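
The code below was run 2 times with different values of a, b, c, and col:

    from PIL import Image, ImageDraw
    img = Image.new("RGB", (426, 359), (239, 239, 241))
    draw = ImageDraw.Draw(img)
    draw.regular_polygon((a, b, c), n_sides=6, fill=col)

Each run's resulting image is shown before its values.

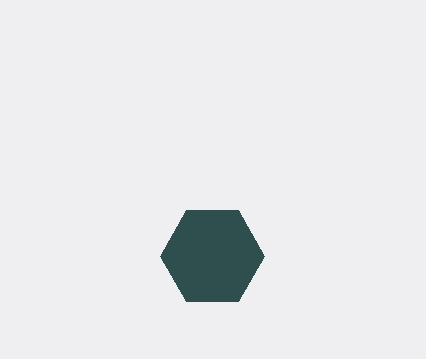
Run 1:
a = 212
b = 256
c = 52
col = 'darkslategray'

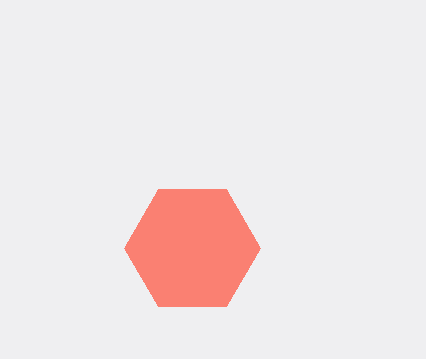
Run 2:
a = 192; b = 248; c = 68; col = 'salmon'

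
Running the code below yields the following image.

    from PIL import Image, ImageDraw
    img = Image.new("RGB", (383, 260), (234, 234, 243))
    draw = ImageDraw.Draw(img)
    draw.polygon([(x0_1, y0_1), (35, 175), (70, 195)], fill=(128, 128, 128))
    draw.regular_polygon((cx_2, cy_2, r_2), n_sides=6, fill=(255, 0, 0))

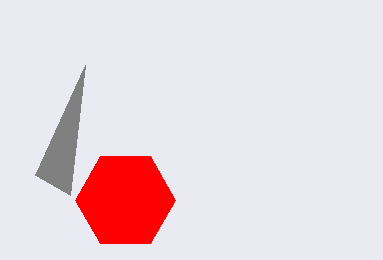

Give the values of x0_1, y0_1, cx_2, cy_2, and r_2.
x0_1 = 85; y0_1 = 65; cx_2 = 125; cy_2 = 200; r_2 = 50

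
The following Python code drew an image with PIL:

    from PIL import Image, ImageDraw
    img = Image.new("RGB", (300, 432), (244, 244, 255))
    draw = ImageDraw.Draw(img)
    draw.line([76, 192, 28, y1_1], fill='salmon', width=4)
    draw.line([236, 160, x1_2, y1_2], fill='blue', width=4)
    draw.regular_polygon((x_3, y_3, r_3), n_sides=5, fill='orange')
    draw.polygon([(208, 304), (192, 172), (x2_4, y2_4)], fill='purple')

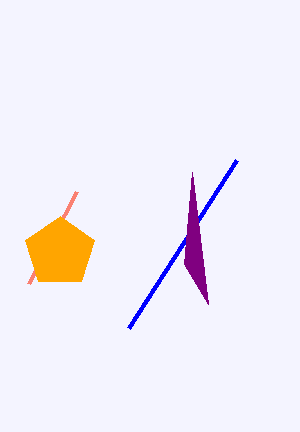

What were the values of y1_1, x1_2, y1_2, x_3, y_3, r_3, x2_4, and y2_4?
y1_1 = 284, x1_2 = 128, y1_2 = 328, x_3 = 60, y_3 = 252, r_3 = 36, x2_4 = 184, y2_4 = 264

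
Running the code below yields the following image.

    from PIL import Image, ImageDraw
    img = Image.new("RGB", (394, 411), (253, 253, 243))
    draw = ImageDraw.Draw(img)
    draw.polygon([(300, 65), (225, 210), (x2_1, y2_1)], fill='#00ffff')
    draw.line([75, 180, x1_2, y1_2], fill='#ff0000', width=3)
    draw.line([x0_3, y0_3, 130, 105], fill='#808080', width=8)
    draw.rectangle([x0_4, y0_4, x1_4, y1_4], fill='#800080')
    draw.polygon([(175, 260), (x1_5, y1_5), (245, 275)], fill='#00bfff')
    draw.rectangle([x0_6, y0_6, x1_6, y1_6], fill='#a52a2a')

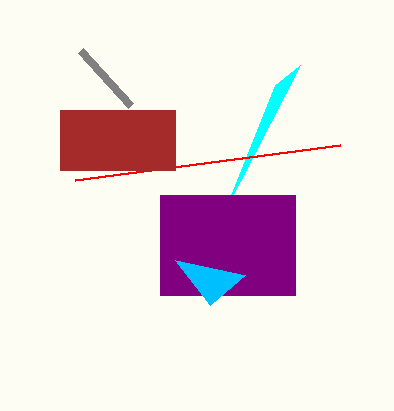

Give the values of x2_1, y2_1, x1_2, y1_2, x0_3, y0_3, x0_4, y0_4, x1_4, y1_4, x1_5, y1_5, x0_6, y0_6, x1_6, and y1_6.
x2_1 = 275; y2_1 = 85; x1_2 = 340; y1_2 = 145; x0_3 = 80; y0_3 = 50; x0_4 = 160; y0_4 = 195; x1_4 = 295; y1_4 = 295; x1_5 = 210; y1_5 = 305; x0_6 = 60; y0_6 = 110; x1_6 = 175; y1_6 = 170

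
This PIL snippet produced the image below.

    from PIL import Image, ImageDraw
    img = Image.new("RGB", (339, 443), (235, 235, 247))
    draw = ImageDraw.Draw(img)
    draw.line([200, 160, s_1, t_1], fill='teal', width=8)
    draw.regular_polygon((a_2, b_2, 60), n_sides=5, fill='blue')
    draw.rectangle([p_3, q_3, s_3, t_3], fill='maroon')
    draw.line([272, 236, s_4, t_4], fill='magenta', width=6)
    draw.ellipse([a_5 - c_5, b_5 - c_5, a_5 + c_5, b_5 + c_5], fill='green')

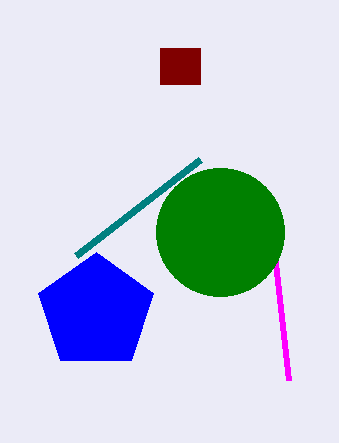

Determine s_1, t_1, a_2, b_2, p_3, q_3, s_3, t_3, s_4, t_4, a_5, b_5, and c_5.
s_1 = 76, t_1 = 256, a_2 = 96, b_2 = 312, p_3 = 160, q_3 = 48, s_3 = 200, t_3 = 84, s_4 = 288, t_4 = 380, a_5 = 220, b_5 = 232, c_5 = 64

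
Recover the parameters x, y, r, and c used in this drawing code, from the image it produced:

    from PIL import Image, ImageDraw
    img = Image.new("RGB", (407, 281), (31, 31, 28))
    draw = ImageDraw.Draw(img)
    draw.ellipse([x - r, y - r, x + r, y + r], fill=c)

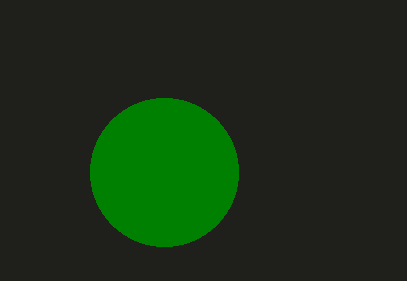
x = 164, y = 172, r = 74, c = 'green'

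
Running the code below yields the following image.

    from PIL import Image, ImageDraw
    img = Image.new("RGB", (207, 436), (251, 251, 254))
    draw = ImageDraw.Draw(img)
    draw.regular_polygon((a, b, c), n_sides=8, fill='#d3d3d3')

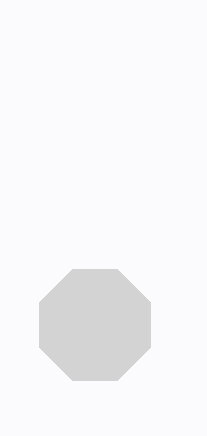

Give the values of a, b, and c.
a = 95, b = 325, c = 60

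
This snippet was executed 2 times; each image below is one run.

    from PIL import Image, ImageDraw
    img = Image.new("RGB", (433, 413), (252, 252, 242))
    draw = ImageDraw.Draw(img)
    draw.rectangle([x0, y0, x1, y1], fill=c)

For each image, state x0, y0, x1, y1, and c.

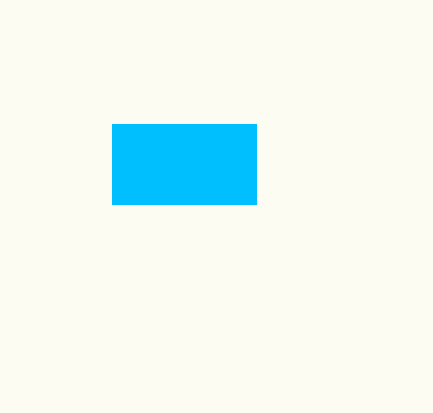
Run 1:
x0 = 112
y0 = 124
x1 = 256
y1 = 204
c = 'deepskyblue'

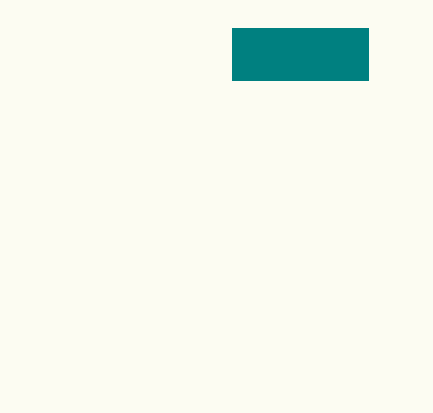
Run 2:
x0 = 232, y0 = 28, x1 = 368, y1 = 80, c = 'teal'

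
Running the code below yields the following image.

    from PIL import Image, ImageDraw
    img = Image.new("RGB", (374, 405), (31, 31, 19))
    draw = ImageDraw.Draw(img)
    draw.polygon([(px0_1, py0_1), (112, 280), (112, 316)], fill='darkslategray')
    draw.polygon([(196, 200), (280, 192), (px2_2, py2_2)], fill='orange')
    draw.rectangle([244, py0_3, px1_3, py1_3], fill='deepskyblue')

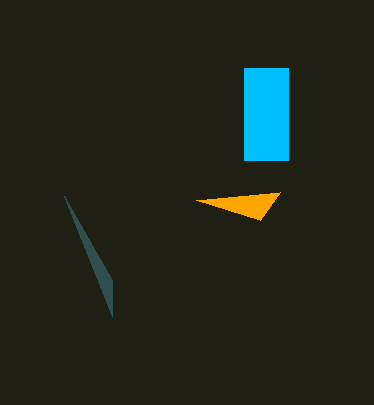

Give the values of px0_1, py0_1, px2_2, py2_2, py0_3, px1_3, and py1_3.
px0_1 = 64; py0_1 = 196; px2_2 = 260; py2_2 = 220; py0_3 = 68; px1_3 = 288; py1_3 = 160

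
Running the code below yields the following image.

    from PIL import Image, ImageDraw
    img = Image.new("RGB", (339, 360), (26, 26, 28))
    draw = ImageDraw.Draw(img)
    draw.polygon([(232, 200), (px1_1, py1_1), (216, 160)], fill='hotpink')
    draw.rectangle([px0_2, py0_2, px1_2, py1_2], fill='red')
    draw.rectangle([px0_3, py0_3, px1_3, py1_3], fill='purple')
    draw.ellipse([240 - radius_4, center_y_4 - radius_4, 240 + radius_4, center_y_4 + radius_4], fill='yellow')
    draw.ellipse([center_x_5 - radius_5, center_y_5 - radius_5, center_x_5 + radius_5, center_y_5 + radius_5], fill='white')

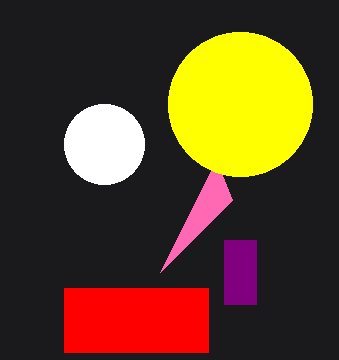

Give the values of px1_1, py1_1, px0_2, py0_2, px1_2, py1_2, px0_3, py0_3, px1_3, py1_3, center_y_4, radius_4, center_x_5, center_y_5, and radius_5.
px1_1 = 160
py1_1 = 272
px0_2 = 64
py0_2 = 288
px1_2 = 208
py1_2 = 352
px0_3 = 224
py0_3 = 240
px1_3 = 256
py1_3 = 304
center_y_4 = 104
radius_4 = 72
center_x_5 = 104
center_y_5 = 144
radius_5 = 40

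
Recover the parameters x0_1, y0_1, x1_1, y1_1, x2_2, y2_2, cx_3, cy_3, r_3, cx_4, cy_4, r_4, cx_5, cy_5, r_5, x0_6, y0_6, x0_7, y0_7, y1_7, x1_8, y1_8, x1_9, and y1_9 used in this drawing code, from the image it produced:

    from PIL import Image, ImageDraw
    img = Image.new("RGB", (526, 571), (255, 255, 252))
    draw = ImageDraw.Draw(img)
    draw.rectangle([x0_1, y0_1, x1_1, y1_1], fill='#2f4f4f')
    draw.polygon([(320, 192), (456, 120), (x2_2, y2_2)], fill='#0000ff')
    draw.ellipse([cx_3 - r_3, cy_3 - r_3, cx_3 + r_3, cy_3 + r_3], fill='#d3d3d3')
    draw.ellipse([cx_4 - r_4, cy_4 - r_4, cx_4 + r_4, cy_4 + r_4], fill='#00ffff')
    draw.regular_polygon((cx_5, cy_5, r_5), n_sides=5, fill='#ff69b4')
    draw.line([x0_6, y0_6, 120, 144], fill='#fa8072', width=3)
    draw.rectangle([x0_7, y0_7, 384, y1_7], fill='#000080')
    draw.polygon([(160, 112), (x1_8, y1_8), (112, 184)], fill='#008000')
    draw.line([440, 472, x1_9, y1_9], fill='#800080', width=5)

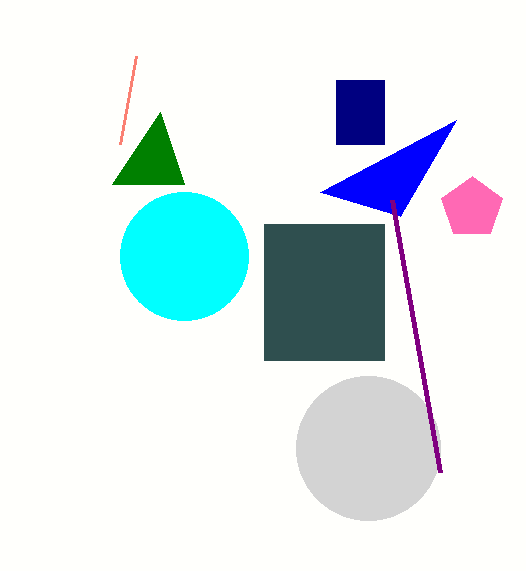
x0_1 = 264; y0_1 = 224; x1_1 = 384; y1_1 = 360; x2_2 = 400; y2_2 = 216; cx_3 = 368; cy_3 = 448; r_3 = 72; cx_4 = 184; cy_4 = 256; r_4 = 64; cx_5 = 472; cy_5 = 208; r_5 = 32; x0_6 = 136; y0_6 = 56; x0_7 = 336; y0_7 = 80; y1_7 = 144; x1_8 = 184; y1_8 = 184; x1_9 = 392; y1_9 = 200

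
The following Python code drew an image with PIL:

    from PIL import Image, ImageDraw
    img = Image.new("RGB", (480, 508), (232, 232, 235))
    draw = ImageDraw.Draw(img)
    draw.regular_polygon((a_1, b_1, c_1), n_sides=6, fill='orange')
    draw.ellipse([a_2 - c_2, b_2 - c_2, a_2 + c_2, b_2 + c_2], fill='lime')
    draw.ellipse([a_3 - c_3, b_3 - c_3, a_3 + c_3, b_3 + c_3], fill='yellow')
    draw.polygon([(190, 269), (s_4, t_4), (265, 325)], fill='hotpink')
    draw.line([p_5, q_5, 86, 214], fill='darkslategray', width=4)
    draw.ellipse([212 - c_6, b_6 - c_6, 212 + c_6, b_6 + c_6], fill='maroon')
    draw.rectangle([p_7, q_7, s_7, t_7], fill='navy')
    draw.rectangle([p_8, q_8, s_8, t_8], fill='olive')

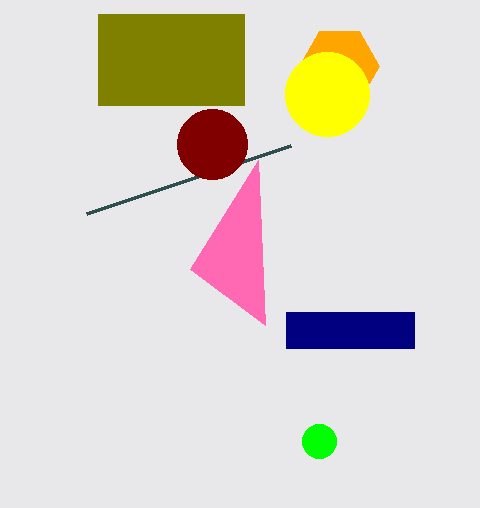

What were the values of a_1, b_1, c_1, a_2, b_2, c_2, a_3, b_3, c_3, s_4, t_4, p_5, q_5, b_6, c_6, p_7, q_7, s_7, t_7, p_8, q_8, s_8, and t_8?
a_1 = 339; b_1 = 66; c_1 = 40; a_2 = 319; b_2 = 441; c_2 = 17; a_3 = 327; b_3 = 94; c_3 = 42; s_4 = 258; t_4 = 160; p_5 = 290; q_5 = 146; b_6 = 144; c_6 = 35; p_7 = 286; q_7 = 312; s_7 = 414; t_7 = 348; p_8 = 98; q_8 = 14; s_8 = 244; t_8 = 105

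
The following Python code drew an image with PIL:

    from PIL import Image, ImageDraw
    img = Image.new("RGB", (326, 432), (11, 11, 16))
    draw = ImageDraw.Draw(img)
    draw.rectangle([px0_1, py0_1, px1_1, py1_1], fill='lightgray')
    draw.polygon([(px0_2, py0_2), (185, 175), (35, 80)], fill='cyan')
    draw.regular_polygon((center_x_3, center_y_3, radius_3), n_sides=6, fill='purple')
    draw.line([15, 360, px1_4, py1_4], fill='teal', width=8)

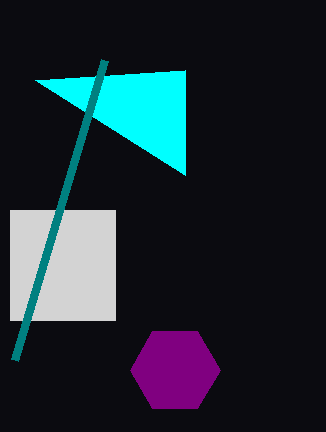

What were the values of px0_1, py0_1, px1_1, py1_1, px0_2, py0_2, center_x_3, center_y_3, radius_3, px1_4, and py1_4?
px0_1 = 10
py0_1 = 210
px1_1 = 115
py1_1 = 320
px0_2 = 185
py0_2 = 70
center_x_3 = 175
center_y_3 = 370
radius_3 = 45
px1_4 = 105
py1_4 = 60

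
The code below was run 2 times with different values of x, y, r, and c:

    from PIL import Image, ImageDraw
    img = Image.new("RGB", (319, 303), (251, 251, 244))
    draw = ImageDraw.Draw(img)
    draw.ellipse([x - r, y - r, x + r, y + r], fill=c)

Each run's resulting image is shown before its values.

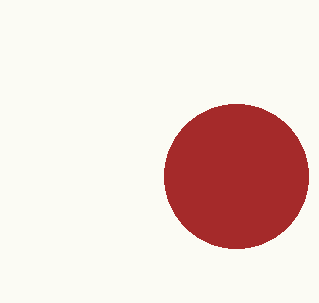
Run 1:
x = 236, y = 176, r = 72, c = 'brown'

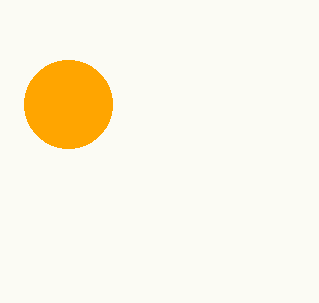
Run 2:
x = 68
y = 104
r = 44
c = 'orange'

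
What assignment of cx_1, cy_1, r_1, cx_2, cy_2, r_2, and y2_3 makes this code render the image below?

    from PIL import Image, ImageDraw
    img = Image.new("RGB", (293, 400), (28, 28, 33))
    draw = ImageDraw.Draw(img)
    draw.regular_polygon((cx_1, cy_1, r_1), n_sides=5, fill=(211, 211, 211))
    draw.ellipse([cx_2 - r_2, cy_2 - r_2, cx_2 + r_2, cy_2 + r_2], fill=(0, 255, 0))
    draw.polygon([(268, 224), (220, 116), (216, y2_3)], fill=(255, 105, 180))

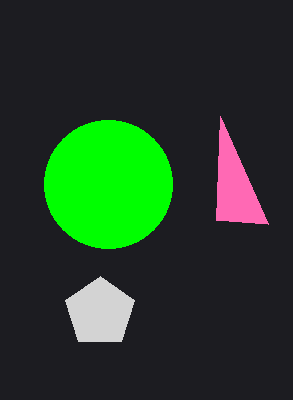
cx_1 = 100
cy_1 = 312
r_1 = 36
cx_2 = 108
cy_2 = 184
r_2 = 64
y2_3 = 220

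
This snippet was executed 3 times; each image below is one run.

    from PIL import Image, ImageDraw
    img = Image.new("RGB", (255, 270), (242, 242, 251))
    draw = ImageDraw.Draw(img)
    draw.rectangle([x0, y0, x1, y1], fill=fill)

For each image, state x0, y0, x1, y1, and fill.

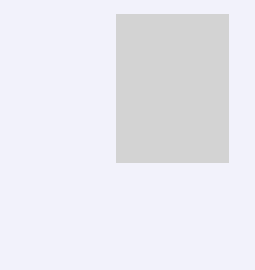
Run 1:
x0 = 116; y0 = 14; x1 = 228; y1 = 162; fill = 'lightgray'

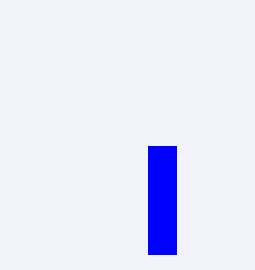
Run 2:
x0 = 148; y0 = 146; x1 = 176; y1 = 254; fill = 'blue'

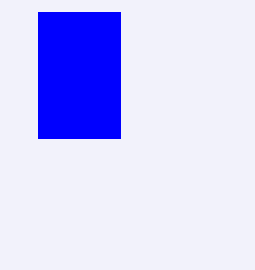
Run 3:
x0 = 38, y0 = 12, x1 = 120, y1 = 138, fill = 'blue'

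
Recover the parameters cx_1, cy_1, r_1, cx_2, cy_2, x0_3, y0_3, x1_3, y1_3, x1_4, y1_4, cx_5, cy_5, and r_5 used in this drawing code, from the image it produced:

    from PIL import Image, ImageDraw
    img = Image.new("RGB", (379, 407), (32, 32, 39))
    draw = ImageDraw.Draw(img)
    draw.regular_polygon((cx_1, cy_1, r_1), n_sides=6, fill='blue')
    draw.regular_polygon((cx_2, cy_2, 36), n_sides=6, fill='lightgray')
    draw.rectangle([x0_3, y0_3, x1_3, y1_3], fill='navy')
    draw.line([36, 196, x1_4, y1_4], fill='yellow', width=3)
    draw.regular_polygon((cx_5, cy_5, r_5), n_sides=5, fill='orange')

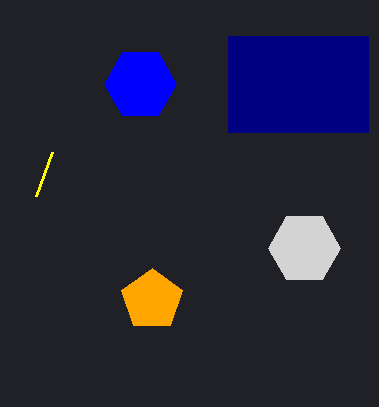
cx_1 = 140
cy_1 = 84
r_1 = 36
cx_2 = 304
cy_2 = 248
x0_3 = 228
y0_3 = 36
x1_3 = 368
y1_3 = 132
x1_4 = 52
y1_4 = 152
cx_5 = 152
cy_5 = 300
r_5 = 32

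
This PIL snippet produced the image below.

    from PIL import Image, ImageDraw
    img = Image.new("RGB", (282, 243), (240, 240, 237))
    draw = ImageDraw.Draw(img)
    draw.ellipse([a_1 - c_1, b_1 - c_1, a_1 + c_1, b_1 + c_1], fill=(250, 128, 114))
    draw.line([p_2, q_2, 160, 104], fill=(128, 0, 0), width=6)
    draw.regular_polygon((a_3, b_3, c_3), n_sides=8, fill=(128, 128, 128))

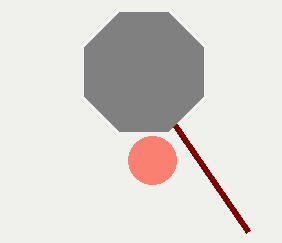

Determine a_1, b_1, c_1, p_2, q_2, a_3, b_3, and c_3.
a_1 = 152, b_1 = 160, c_1 = 24, p_2 = 248, q_2 = 232, a_3 = 144, b_3 = 72, c_3 = 64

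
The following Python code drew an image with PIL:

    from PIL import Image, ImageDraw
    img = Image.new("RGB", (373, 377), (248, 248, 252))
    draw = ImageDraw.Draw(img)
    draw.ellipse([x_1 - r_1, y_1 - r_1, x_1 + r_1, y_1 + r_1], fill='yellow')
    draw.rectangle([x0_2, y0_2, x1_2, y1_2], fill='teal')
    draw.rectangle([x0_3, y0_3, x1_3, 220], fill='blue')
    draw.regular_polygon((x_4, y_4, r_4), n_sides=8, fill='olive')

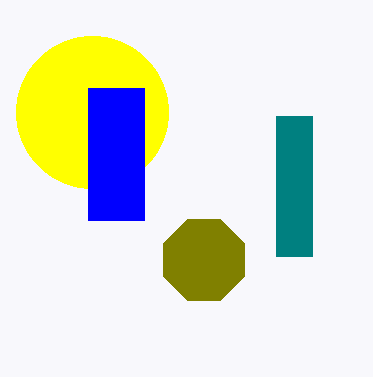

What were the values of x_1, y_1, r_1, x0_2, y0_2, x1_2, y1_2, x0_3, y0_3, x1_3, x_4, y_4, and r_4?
x_1 = 92
y_1 = 112
r_1 = 76
x0_2 = 276
y0_2 = 116
x1_2 = 312
y1_2 = 256
x0_3 = 88
y0_3 = 88
x1_3 = 144
x_4 = 204
y_4 = 260
r_4 = 44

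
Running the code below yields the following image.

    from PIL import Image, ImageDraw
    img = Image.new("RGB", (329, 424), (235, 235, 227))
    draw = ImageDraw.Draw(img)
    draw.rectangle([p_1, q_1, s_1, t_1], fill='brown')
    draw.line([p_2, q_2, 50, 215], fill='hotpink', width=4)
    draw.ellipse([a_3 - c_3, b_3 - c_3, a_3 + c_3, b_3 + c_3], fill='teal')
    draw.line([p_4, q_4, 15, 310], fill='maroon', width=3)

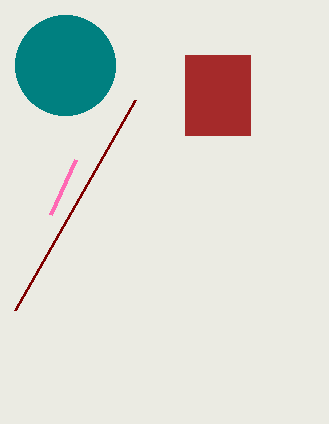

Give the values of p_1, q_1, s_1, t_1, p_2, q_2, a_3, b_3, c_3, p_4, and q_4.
p_1 = 185
q_1 = 55
s_1 = 250
t_1 = 135
p_2 = 75
q_2 = 160
a_3 = 65
b_3 = 65
c_3 = 50
p_4 = 135
q_4 = 100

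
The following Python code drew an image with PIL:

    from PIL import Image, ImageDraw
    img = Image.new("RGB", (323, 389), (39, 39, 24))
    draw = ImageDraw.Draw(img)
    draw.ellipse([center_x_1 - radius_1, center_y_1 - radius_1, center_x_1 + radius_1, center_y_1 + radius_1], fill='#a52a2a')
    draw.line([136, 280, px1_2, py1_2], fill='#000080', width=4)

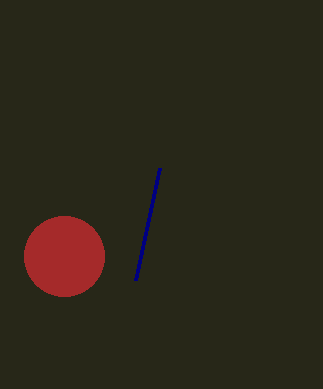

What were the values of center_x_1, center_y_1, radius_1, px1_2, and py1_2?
center_x_1 = 64
center_y_1 = 256
radius_1 = 40
px1_2 = 160
py1_2 = 168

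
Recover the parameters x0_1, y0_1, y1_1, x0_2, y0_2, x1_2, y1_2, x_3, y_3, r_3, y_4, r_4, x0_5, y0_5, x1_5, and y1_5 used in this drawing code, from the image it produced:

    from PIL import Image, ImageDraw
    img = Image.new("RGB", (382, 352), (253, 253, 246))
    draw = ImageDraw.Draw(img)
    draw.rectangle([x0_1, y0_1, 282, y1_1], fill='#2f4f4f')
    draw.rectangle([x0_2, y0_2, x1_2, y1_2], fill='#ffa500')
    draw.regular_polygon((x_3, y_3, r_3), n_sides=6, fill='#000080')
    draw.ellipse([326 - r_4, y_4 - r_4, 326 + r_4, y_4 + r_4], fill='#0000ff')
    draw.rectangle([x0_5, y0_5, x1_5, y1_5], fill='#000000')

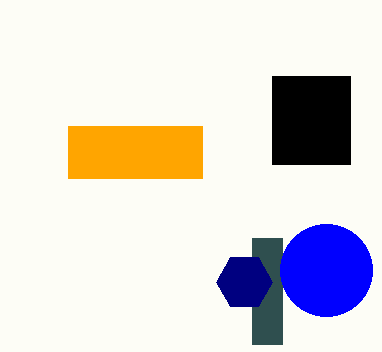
x0_1 = 252; y0_1 = 238; y1_1 = 344; x0_2 = 68; y0_2 = 126; x1_2 = 202; y1_2 = 178; x_3 = 244; y_3 = 282; r_3 = 28; y_4 = 270; r_4 = 46; x0_5 = 272; y0_5 = 76; x1_5 = 350; y1_5 = 164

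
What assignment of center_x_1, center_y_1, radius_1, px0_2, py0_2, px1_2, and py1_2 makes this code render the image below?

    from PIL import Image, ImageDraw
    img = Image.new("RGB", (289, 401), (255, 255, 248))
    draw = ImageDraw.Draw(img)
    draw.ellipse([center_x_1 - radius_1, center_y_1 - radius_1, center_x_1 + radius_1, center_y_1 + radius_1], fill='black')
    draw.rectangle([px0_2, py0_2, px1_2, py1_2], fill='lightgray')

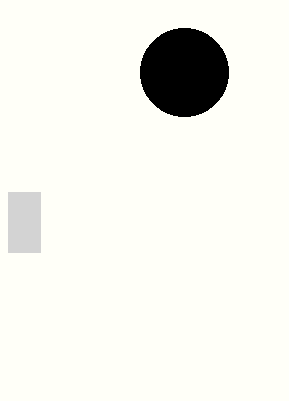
center_x_1 = 184; center_y_1 = 72; radius_1 = 44; px0_2 = 8; py0_2 = 192; px1_2 = 40; py1_2 = 252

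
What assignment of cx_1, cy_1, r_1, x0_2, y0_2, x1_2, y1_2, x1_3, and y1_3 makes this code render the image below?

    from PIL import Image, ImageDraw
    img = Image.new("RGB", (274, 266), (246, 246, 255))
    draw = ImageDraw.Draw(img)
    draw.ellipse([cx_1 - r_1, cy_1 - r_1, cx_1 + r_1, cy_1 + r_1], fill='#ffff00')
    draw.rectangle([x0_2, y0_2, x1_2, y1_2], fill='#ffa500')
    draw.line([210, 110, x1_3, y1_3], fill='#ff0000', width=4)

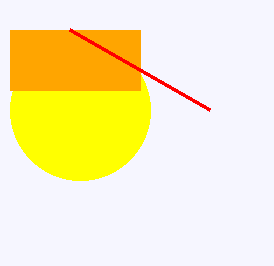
cx_1 = 80; cy_1 = 110; r_1 = 70; x0_2 = 10; y0_2 = 30; x1_2 = 140; y1_2 = 90; x1_3 = 70; y1_3 = 30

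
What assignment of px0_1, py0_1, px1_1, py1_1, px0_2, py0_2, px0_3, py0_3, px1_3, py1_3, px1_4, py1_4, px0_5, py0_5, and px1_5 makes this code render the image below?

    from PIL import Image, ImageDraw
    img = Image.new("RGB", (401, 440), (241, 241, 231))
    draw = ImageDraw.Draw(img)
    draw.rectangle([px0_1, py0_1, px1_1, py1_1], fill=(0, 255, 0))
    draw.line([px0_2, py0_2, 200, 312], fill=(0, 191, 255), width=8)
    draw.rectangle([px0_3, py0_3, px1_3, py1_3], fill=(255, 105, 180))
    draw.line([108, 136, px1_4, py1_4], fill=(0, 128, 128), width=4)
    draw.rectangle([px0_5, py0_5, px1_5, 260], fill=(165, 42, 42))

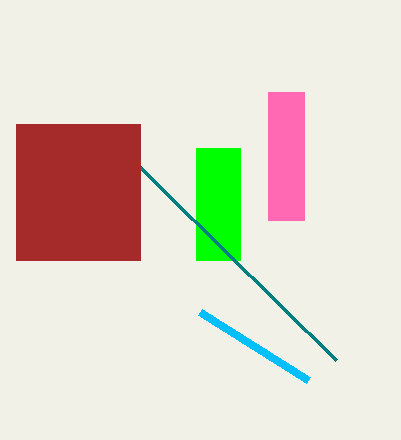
px0_1 = 196
py0_1 = 148
px1_1 = 240
py1_1 = 260
px0_2 = 308
py0_2 = 380
px0_3 = 268
py0_3 = 92
px1_3 = 304
py1_3 = 220
px1_4 = 336
py1_4 = 360
px0_5 = 16
py0_5 = 124
px1_5 = 140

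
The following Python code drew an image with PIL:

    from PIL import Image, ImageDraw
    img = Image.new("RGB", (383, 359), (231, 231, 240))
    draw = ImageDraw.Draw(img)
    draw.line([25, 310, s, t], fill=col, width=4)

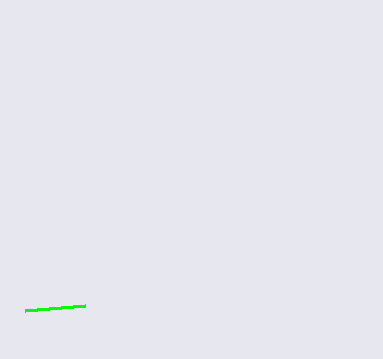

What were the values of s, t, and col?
s = 85; t = 305; col = 'lime'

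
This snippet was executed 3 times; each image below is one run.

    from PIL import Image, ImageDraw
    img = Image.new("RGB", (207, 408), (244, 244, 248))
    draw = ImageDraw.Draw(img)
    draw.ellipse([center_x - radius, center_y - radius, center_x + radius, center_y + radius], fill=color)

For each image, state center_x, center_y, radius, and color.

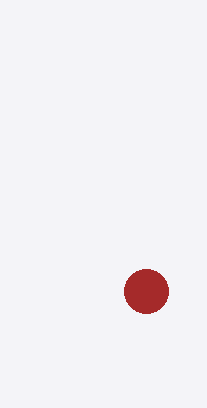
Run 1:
center_x = 146, center_y = 291, radius = 22, color = 'brown'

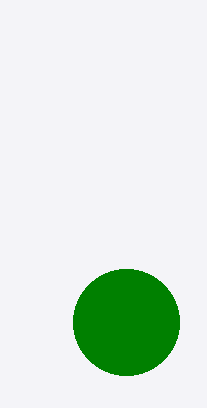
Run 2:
center_x = 126; center_y = 322; radius = 53; color = 'green'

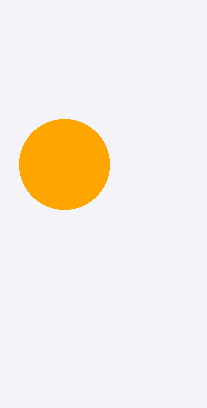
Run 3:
center_x = 64
center_y = 164
radius = 45
color = 'orange'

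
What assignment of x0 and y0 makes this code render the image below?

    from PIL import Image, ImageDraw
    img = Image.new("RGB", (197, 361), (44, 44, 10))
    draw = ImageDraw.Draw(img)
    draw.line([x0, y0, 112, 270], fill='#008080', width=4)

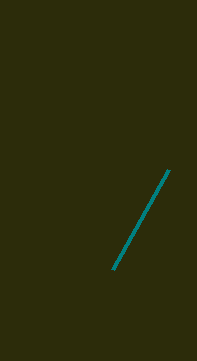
x0 = 168; y0 = 170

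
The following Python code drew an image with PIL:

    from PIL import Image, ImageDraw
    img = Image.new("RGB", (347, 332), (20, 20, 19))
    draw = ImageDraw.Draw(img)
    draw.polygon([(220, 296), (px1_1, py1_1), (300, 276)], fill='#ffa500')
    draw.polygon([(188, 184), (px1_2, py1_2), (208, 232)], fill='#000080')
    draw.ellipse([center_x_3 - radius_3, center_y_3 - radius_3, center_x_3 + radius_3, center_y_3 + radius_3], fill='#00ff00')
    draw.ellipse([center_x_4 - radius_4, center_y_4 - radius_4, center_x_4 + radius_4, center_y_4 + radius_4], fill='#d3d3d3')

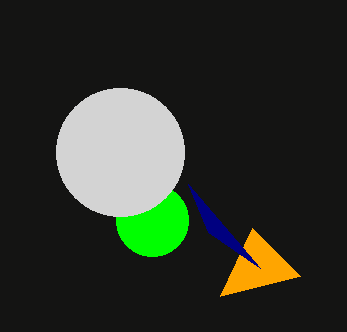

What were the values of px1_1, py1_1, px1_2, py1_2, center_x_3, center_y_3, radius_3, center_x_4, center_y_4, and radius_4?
px1_1 = 252; py1_1 = 228; px1_2 = 260; py1_2 = 268; center_x_3 = 152; center_y_3 = 220; radius_3 = 36; center_x_4 = 120; center_y_4 = 152; radius_4 = 64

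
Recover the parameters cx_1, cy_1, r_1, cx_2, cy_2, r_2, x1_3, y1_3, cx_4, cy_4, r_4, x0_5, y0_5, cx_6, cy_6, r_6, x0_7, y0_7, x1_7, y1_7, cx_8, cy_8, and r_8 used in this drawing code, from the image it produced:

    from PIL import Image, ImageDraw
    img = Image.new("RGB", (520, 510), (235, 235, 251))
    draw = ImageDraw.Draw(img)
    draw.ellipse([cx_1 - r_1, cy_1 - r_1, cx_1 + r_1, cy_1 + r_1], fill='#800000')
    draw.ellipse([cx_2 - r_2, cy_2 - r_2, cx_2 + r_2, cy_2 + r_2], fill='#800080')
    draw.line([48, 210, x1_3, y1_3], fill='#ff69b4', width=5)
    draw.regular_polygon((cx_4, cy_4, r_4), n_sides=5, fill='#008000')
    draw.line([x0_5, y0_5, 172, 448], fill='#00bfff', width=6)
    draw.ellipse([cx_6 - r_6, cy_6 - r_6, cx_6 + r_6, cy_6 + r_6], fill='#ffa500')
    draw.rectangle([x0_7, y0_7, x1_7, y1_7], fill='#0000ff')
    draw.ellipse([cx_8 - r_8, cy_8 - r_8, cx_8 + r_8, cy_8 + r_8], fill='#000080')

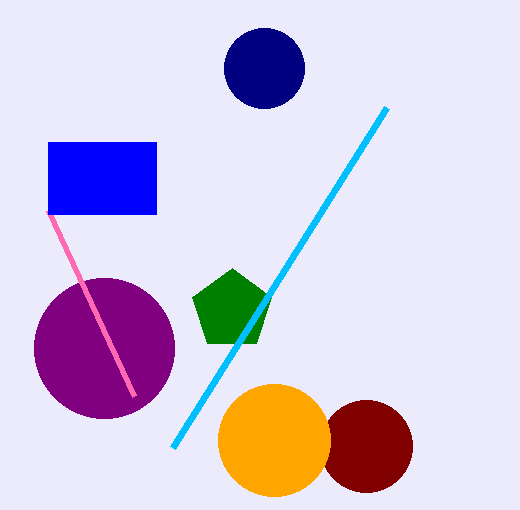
cx_1 = 366, cy_1 = 446, r_1 = 46, cx_2 = 104, cy_2 = 348, r_2 = 70, x1_3 = 134, y1_3 = 396, cx_4 = 232, cy_4 = 310, r_4 = 42, x0_5 = 386, y0_5 = 108, cx_6 = 274, cy_6 = 440, r_6 = 56, x0_7 = 48, y0_7 = 142, x1_7 = 156, y1_7 = 214, cx_8 = 264, cy_8 = 68, r_8 = 40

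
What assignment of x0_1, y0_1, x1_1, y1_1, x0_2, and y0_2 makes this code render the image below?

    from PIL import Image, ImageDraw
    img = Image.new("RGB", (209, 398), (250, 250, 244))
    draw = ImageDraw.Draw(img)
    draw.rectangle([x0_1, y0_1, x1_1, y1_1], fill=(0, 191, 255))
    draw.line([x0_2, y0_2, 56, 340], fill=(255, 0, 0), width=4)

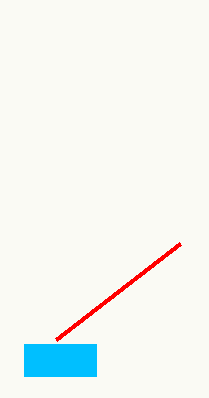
x0_1 = 24, y0_1 = 344, x1_1 = 96, y1_1 = 376, x0_2 = 180, y0_2 = 244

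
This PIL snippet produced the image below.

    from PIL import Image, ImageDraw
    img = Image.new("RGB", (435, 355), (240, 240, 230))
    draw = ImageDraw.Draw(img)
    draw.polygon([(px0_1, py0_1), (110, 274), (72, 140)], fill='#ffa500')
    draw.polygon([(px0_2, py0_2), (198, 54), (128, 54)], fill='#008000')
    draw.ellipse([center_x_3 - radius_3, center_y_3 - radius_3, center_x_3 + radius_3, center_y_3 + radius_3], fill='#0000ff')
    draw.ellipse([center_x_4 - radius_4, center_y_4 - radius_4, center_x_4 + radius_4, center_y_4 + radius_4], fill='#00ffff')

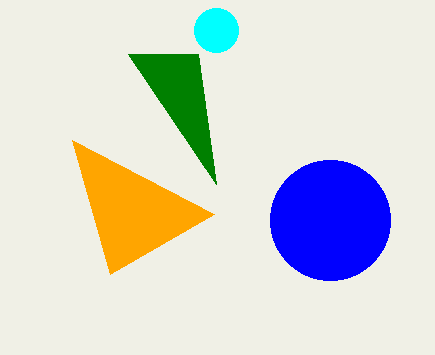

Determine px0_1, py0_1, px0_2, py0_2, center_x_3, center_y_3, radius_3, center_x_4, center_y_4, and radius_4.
px0_1 = 214; py0_1 = 214; px0_2 = 216; py0_2 = 184; center_x_3 = 330; center_y_3 = 220; radius_3 = 60; center_x_4 = 216; center_y_4 = 30; radius_4 = 22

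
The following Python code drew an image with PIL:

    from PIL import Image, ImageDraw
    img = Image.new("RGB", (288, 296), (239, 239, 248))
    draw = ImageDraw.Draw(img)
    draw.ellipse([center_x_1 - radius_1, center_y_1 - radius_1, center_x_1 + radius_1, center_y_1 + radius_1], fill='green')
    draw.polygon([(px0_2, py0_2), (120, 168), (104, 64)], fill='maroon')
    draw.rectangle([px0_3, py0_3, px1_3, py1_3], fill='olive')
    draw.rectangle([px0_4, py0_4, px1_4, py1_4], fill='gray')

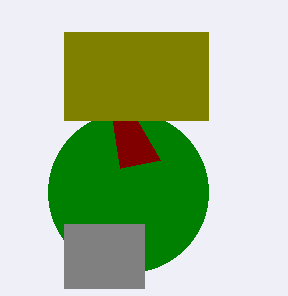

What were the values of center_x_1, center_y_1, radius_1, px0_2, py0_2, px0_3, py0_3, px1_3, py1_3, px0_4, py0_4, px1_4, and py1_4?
center_x_1 = 128; center_y_1 = 192; radius_1 = 80; px0_2 = 160; py0_2 = 160; px0_3 = 64; py0_3 = 32; px1_3 = 208; py1_3 = 120; px0_4 = 64; py0_4 = 224; px1_4 = 144; py1_4 = 288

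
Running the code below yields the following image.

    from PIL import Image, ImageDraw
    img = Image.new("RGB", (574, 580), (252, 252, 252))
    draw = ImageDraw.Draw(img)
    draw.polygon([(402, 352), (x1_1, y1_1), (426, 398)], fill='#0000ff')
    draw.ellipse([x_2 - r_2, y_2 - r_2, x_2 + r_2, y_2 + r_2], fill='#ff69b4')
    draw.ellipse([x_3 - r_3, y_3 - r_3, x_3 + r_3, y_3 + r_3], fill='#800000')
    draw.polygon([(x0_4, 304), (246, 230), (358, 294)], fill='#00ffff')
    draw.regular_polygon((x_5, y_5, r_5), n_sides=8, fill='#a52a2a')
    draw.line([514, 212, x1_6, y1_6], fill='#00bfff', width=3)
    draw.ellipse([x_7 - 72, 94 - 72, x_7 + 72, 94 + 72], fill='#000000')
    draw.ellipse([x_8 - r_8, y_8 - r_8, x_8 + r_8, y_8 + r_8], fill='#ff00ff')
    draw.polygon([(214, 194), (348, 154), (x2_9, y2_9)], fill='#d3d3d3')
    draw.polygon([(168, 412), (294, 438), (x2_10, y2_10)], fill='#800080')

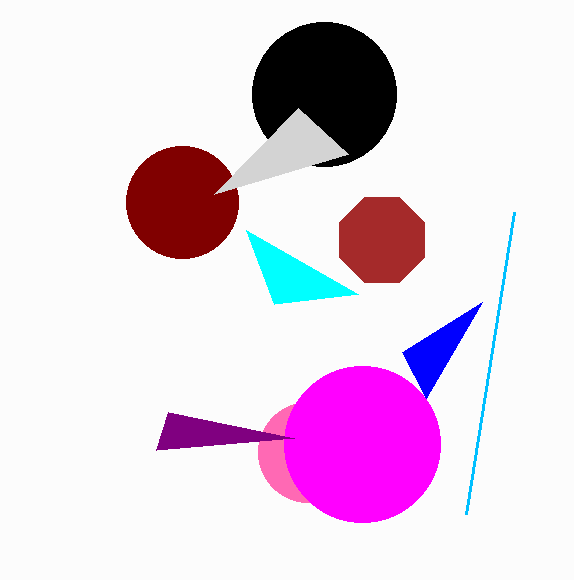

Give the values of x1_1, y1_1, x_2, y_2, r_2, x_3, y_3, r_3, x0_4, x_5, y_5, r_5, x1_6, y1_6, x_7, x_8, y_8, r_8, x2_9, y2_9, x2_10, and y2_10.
x1_1 = 482
y1_1 = 302
x_2 = 308
y_2 = 452
r_2 = 50
x_3 = 182
y_3 = 202
r_3 = 56
x0_4 = 274
x_5 = 382
y_5 = 240
r_5 = 46
x1_6 = 466
y1_6 = 514
x_7 = 324
x_8 = 362
y_8 = 444
r_8 = 78
x2_9 = 298
y2_9 = 108
x2_10 = 156
y2_10 = 450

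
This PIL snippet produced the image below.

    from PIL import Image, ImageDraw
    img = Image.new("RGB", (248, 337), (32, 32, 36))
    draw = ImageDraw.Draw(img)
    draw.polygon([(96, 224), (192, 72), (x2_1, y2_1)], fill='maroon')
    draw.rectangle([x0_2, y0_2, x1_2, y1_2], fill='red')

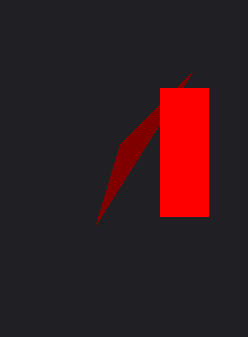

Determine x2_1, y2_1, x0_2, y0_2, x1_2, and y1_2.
x2_1 = 120, y2_1 = 144, x0_2 = 160, y0_2 = 88, x1_2 = 208, y1_2 = 216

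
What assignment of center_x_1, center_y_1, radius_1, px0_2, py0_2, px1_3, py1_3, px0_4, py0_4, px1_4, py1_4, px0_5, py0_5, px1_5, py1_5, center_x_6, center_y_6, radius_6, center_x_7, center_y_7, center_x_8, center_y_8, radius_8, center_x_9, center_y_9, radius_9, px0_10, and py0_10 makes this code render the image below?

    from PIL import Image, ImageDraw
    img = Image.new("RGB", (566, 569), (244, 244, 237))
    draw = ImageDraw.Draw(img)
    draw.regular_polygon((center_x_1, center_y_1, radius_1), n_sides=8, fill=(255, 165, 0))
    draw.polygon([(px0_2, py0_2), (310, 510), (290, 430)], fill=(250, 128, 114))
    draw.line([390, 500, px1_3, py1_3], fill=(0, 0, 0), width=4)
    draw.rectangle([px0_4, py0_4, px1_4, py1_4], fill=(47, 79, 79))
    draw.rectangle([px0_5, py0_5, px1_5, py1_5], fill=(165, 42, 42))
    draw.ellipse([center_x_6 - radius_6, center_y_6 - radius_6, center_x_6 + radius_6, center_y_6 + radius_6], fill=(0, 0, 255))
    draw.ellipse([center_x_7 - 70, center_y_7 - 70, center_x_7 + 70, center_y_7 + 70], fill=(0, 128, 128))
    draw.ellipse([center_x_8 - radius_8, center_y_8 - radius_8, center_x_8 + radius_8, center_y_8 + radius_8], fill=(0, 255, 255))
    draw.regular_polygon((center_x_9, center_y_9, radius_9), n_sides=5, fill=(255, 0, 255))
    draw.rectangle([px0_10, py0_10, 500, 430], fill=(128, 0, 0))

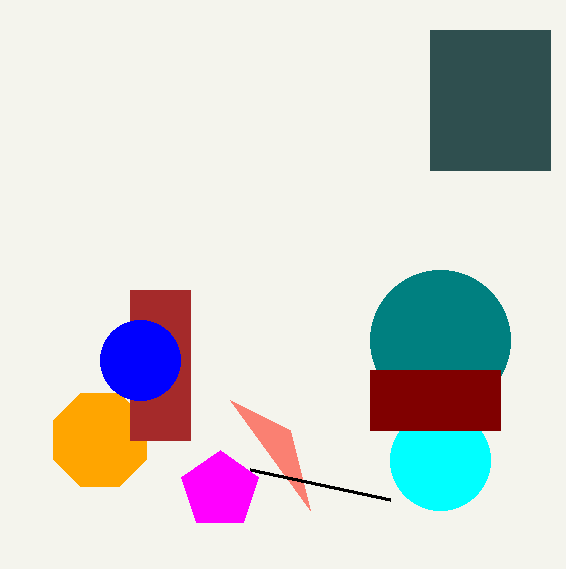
center_x_1 = 100, center_y_1 = 440, radius_1 = 50, px0_2 = 230, py0_2 = 400, px1_3 = 250, py1_3 = 470, px0_4 = 430, py0_4 = 30, px1_4 = 550, py1_4 = 170, px0_5 = 130, py0_5 = 290, px1_5 = 190, py1_5 = 440, center_x_6 = 140, center_y_6 = 360, radius_6 = 40, center_x_7 = 440, center_y_7 = 340, center_x_8 = 440, center_y_8 = 460, radius_8 = 50, center_x_9 = 220, center_y_9 = 490, radius_9 = 40, px0_10 = 370, py0_10 = 370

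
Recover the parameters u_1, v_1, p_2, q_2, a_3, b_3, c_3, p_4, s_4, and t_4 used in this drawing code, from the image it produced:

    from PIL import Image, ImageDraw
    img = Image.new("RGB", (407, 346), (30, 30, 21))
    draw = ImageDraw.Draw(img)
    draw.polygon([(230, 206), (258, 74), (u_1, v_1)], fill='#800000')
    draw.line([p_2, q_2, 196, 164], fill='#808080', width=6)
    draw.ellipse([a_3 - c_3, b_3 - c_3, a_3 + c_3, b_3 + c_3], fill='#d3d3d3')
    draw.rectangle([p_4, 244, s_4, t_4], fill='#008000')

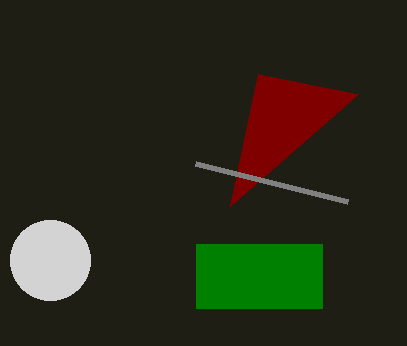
u_1 = 358, v_1 = 94, p_2 = 348, q_2 = 202, a_3 = 50, b_3 = 260, c_3 = 40, p_4 = 196, s_4 = 322, t_4 = 308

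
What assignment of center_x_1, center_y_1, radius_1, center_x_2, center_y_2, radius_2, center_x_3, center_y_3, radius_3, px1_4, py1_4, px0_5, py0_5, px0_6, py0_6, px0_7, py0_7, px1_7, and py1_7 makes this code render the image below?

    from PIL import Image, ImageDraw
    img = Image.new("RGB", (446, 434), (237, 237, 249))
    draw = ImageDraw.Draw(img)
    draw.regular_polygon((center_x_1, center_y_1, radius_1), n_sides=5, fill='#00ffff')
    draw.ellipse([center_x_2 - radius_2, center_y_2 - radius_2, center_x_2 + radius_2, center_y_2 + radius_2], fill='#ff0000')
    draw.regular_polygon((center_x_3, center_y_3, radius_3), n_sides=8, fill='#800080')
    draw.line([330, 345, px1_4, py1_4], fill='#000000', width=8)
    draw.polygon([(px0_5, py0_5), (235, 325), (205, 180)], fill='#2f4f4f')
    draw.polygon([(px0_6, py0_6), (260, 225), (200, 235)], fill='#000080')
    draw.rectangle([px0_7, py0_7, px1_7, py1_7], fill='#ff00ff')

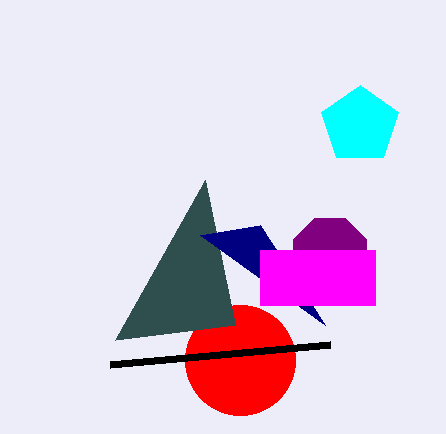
center_x_1 = 360, center_y_1 = 125, radius_1 = 40, center_x_2 = 240, center_y_2 = 360, radius_2 = 55, center_x_3 = 330, center_y_3 = 255, radius_3 = 40, px1_4 = 110, py1_4 = 365, px0_5 = 115, py0_5 = 340, px0_6 = 325, py0_6 = 325, px0_7 = 260, py0_7 = 250, px1_7 = 375, py1_7 = 305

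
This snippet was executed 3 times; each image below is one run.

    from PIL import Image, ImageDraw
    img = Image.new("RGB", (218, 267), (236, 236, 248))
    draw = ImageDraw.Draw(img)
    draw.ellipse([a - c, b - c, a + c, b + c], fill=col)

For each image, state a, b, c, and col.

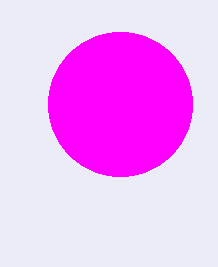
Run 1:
a = 120
b = 104
c = 72
col = 'magenta'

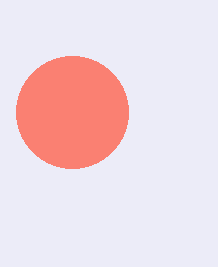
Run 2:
a = 72, b = 112, c = 56, col = 'salmon'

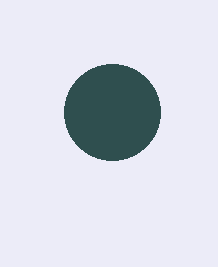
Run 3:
a = 112; b = 112; c = 48; col = 'darkslategray'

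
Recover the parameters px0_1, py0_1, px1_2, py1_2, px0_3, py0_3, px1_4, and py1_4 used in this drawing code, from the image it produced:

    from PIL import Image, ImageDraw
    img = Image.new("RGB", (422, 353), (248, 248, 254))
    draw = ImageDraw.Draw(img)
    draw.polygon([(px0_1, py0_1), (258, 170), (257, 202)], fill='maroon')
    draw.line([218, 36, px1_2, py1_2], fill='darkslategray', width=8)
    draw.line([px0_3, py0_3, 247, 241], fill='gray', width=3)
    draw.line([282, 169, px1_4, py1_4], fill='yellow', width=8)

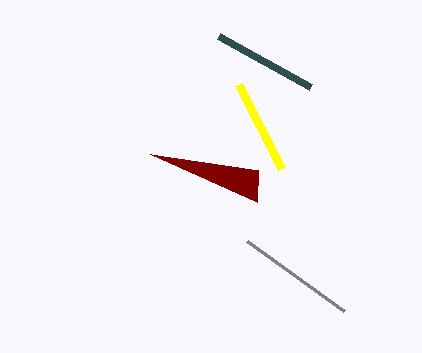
px0_1 = 150
py0_1 = 154
px1_2 = 310
py1_2 = 87
px0_3 = 344
py0_3 = 311
px1_4 = 239
py1_4 = 85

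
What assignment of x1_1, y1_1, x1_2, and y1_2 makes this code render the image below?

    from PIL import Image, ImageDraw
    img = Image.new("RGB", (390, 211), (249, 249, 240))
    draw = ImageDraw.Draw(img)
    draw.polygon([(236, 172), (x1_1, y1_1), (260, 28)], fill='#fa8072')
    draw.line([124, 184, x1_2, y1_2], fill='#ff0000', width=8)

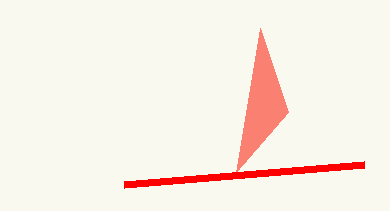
x1_1 = 288, y1_1 = 112, x1_2 = 364, y1_2 = 164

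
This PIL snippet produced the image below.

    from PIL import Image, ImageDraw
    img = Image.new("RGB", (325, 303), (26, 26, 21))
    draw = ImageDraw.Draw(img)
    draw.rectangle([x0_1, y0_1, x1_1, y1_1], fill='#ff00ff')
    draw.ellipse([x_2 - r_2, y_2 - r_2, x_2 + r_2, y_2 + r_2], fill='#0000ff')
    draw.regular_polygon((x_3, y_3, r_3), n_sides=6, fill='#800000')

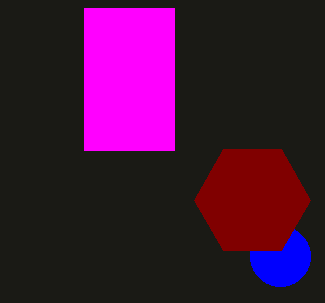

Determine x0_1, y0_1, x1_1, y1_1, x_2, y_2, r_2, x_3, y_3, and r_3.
x0_1 = 84, y0_1 = 8, x1_1 = 174, y1_1 = 150, x_2 = 280, y_2 = 256, r_2 = 30, x_3 = 252, y_3 = 200, r_3 = 58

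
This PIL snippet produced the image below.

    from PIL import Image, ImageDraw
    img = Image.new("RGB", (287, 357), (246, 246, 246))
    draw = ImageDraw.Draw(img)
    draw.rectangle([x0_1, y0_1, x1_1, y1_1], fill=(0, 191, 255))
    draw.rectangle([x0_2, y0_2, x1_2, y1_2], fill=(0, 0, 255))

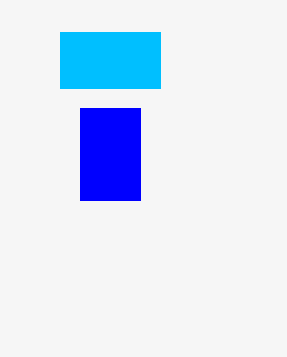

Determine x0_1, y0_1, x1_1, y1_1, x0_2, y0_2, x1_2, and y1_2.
x0_1 = 60; y0_1 = 32; x1_1 = 160; y1_1 = 88; x0_2 = 80; y0_2 = 108; x1_2 = 140; y1_2 = 200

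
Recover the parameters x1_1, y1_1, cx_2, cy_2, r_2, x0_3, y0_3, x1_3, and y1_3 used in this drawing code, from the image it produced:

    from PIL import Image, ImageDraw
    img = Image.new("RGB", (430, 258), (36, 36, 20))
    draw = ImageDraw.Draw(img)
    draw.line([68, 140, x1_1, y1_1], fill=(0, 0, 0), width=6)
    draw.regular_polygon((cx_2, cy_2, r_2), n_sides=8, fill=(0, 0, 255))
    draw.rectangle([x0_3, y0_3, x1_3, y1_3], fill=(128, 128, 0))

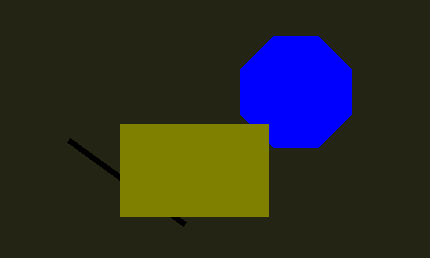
x1_1 = 184, y1_1 = 224, cx_2 = 296, cy_2 = 92, r_2 = 60, x0_3 = 120, y0_3 = 124, x1_3 = 268, y1_3 = 216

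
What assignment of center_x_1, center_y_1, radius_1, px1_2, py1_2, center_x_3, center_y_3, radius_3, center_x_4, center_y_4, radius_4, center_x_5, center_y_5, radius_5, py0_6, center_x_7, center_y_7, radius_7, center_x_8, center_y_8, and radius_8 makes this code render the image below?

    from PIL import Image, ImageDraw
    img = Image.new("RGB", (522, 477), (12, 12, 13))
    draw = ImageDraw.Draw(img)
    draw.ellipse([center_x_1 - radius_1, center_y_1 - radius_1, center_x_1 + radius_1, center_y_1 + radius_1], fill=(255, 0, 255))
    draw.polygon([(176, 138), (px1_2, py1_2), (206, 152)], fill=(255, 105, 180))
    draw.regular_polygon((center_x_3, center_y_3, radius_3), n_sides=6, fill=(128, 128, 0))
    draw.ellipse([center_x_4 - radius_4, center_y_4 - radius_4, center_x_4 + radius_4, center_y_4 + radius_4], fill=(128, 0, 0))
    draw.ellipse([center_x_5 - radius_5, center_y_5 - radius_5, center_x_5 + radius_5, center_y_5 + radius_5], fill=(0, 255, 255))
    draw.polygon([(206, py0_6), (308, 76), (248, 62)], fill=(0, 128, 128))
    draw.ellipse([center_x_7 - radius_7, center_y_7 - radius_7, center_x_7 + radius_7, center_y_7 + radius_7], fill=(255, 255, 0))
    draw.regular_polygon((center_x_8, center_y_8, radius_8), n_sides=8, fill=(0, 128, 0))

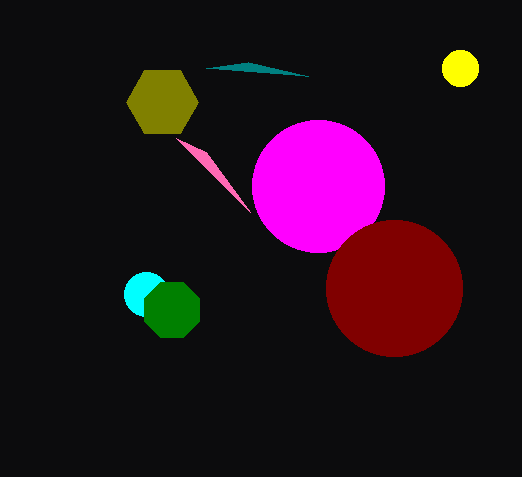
center_x_1 = 318, center_y_1 = 186, radius_1 = 66, px1_2 = 250, py1_2 = 212, center_x_3 = 162, center_y_3 = 102, radius_3 = 36, center_x_4 = 394, center_y_4 = 288, radius_4 = 68, center_x_5 = 146, center_y_5 = 294, radius_5 = 22, py0_6 = 68, center_x_7 = 460, center_y_7 = 68, radius_7 = 18, center_x_8 = 172, center_y_8 = 310, radius_8 = 30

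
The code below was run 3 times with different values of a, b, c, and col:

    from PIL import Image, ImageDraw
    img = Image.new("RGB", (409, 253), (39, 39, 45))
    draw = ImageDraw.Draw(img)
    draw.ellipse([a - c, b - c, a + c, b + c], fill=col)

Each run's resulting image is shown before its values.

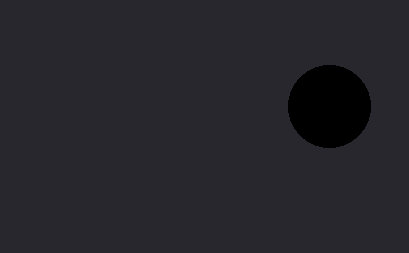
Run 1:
a = 329; b = 106; c = 41; col = 'black'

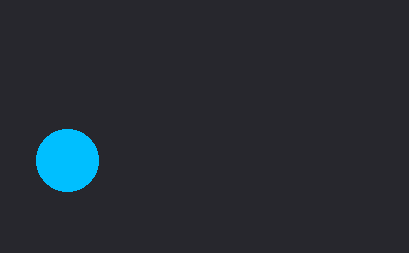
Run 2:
a = 67; b = 160; c = 31; col = 'deepskyblue'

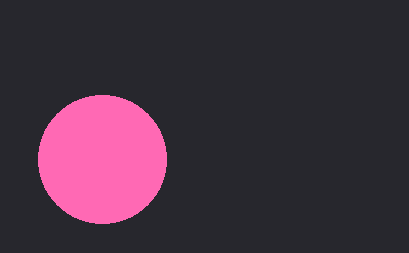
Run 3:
a = 102; b = 159; c = 64; col = 'hotpink'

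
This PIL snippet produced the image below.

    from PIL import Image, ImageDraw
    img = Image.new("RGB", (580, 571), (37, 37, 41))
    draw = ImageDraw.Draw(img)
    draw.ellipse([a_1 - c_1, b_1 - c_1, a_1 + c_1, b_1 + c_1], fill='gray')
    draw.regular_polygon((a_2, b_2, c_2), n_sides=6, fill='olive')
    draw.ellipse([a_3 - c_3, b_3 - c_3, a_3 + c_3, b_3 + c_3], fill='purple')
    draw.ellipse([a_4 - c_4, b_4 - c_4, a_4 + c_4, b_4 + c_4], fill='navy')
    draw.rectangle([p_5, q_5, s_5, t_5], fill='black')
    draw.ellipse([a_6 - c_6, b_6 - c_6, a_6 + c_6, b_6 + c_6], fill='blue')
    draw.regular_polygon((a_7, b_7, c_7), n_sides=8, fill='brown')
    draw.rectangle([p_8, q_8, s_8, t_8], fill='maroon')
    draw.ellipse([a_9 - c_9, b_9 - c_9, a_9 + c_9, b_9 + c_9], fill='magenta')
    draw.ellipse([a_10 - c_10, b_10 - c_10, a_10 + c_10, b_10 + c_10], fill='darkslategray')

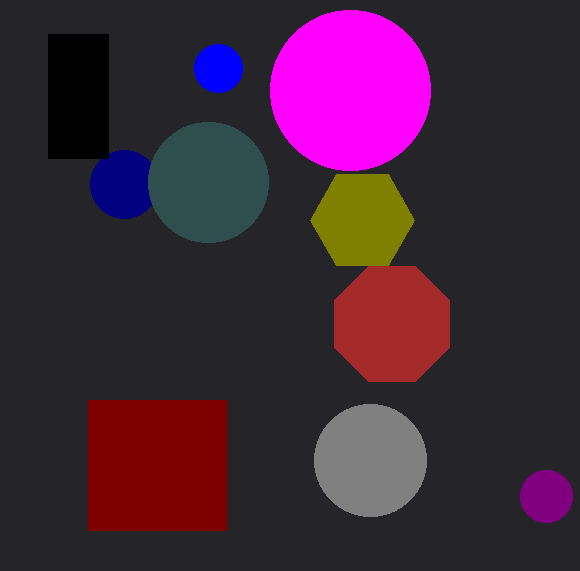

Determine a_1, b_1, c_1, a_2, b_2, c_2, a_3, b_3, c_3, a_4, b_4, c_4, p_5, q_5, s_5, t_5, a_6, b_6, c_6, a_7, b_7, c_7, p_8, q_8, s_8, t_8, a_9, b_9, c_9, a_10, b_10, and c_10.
a_1 = 370
b_1 = 460
c_1 = 56
a_2 = 362
b_2 = 220
c_2 = 52
a_3 = 546
b_3 = 496
c_3 = 26
a_4 = 124
b_4 = 184
c_4 = 34
p_5 = 48
q_5 = 34
s_5 = 108
t_5 = 158
a_6 = 218
b_6 = 68
c_6 = 24
a_7 = 392
b_7 = 324
c_7 = 62
p_8 = 88
q_8 = 400
s_8 = 226
t_8 = 530
a_9 = 350
b_9 = 90
c_9 = 80
a_10 = 208
b_10 = 182
c_10 = 60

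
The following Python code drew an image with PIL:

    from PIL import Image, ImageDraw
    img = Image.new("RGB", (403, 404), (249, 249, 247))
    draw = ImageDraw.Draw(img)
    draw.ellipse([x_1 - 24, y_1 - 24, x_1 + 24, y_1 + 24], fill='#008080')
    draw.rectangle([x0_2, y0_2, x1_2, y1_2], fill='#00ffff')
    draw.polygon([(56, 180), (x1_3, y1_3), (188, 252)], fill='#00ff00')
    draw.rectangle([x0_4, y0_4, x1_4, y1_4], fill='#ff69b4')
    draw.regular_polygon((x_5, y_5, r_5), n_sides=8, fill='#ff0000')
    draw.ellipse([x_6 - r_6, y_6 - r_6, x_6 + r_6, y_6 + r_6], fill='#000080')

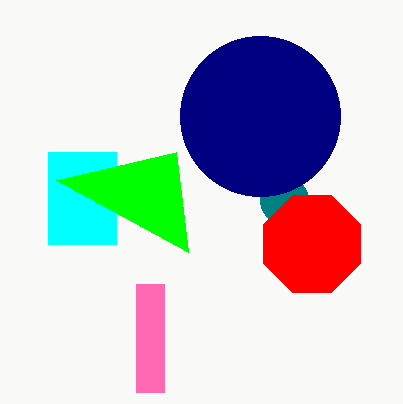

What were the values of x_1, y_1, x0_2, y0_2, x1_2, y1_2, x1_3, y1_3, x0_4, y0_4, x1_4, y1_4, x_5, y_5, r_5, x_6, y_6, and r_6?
x_1 = 284; y_1 = 200; x0_2 = 48; y0_2 = 152; x1_2 = 116; y1_2 = 244; x1_3 = 176; y1_3 = 152; x0_4 = 136; y0_4 = 284; x1_4 = 164; y1_4 = 392; x_5 = 312; y_5 = 244; r_5 = 52; x_6 = 260; y_6 = 116; r_6 = 80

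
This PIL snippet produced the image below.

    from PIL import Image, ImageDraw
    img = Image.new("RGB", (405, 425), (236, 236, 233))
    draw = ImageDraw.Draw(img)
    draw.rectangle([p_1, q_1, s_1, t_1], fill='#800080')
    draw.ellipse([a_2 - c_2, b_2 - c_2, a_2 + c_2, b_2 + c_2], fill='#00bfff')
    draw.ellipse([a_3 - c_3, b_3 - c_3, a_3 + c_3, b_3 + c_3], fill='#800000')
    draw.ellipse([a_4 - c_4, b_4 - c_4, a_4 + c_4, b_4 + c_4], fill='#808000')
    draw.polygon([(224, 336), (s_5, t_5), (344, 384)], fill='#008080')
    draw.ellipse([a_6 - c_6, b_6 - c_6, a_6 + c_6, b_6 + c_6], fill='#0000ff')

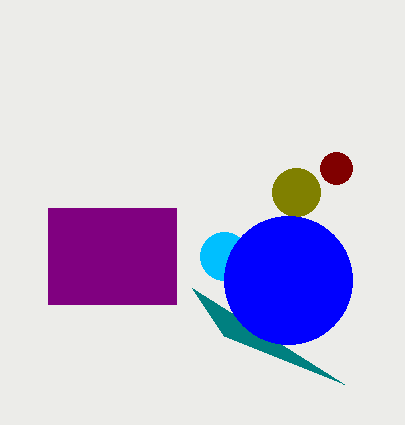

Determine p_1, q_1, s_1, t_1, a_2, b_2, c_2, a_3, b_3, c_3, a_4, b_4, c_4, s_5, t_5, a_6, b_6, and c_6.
p_1 = 48; q_1 = 208; s_1 = 176; t_1 = 304; a_2 = 224; b_2 = 256; c_2 = 24; a_3 = 336; b_3 = 168; c_3 = 16; a_4 = 296; b_4 = 192; c_4 = 24; s_5 = 192; t_5 = 288; a_6 = 288; b_6 = 280; c_6 = 64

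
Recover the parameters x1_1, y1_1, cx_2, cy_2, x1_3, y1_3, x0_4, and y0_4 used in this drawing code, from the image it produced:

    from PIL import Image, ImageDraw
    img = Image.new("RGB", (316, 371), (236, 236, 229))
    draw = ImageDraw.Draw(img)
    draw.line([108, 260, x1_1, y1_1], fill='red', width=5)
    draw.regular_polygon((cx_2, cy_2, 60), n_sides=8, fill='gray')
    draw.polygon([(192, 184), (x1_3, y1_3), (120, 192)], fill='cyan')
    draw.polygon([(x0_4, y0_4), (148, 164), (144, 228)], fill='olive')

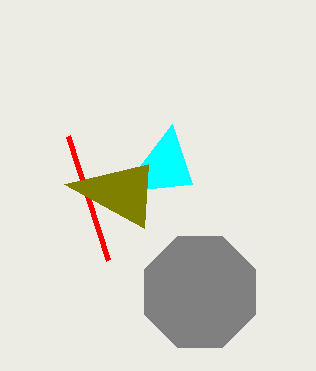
x1_1 = 68, y1_1 = 136, cx_2 = 200, cy_2 = 292, x1_3 = 172, y1_3 = 124, x0_4 = 64, y0_4 = 184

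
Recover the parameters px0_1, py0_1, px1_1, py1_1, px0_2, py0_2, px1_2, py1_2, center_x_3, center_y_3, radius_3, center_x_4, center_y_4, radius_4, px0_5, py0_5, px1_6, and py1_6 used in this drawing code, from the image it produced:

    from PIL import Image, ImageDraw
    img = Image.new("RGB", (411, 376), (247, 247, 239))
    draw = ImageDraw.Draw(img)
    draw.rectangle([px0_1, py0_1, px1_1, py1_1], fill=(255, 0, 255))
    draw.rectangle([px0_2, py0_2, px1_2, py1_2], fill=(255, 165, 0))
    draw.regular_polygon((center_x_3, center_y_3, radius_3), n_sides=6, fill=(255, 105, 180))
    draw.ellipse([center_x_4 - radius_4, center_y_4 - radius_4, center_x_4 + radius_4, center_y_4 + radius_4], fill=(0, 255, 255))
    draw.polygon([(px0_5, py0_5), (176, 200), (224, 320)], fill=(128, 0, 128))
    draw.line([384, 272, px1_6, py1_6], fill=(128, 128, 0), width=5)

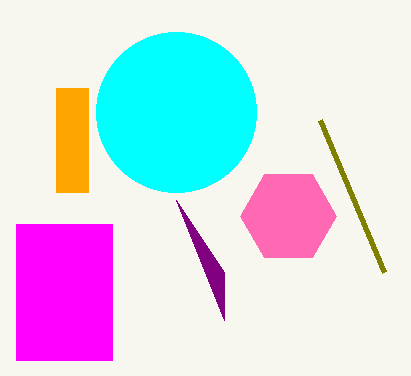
px0_1 = 16
py0_1 = 224
px1_1 = 112
py1_1 = 360
px0_2 = 56
py0_2 = 88
px1_2 = 88
py1_2 = 192
center_x_3 = 288
center_y_3 = 216
radius_3 = 48
center_x_4 = 176
center_y_4 = 112
radius_4 = 80
px0_5 = 224
py0_5 = 272
px1_6 = 320
py1_6 = 120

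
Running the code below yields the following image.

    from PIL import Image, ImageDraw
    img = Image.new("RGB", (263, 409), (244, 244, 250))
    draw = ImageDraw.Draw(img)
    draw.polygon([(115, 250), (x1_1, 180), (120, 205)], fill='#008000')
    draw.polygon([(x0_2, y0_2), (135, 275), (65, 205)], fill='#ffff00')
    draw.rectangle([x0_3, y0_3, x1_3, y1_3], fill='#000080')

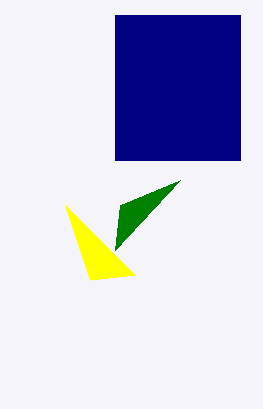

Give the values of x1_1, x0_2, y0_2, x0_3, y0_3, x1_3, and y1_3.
x1_1 = 180
x0_2 = 90
y0_2 = 280
x0_3 = 115
y0_3 = 15
x1_3 = 240
y1_3 = 160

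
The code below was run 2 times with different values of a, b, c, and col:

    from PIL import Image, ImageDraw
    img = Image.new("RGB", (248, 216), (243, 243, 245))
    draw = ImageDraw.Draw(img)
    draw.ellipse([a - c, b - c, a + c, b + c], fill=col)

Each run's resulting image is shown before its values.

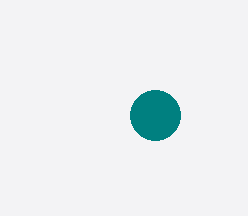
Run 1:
a = 155
b = 115
c = 25
col = 'teal'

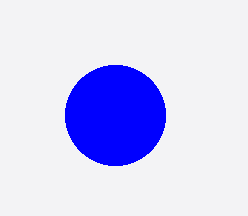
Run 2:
a = 115; b = 115; c = 50; col = 'blue'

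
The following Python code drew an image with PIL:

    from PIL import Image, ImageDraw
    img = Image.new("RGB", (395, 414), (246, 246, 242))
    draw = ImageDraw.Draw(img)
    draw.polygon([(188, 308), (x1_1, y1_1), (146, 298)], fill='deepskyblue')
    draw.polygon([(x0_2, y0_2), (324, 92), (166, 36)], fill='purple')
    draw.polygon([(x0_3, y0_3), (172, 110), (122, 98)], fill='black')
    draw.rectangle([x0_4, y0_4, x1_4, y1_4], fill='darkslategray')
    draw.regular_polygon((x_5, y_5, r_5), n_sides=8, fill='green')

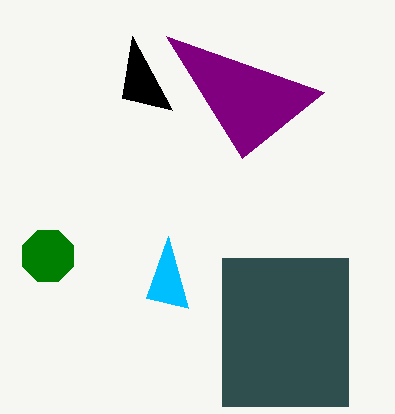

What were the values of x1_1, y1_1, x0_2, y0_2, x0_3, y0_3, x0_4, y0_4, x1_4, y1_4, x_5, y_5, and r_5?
x1_1 = 168
y1_1 = 236
x0_2 = 242
y0_2 = 158
x0_3 = 132
y0_3 = 36
x0_4 = 222
y0_4 = 258
x1_4 = 348
y1_4 = 406
x_5 = 48
y_5 = 256
r_5 = 28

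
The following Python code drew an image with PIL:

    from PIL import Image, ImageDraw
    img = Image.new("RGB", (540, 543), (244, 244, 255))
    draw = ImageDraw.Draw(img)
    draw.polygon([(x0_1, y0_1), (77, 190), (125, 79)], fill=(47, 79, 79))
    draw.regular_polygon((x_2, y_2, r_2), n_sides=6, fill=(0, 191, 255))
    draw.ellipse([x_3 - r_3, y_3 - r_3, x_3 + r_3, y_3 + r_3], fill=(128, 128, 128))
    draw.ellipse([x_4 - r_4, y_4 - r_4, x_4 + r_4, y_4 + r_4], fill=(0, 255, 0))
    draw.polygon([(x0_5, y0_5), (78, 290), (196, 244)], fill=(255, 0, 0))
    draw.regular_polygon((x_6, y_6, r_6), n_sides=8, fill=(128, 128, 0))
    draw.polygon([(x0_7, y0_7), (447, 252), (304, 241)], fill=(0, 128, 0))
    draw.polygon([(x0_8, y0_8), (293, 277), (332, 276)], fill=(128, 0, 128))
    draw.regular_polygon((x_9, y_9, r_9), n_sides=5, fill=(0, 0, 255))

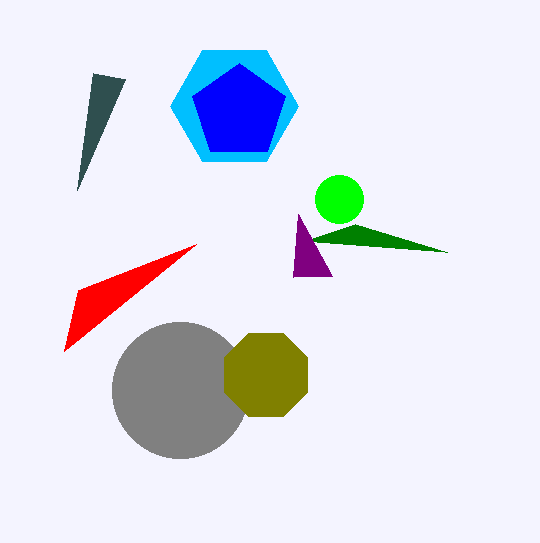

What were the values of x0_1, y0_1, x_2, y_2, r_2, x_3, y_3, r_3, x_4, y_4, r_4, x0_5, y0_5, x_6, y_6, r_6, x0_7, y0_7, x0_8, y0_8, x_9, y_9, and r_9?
x0_1 = 93; y0_1 = 73; x_2 = 234; y_2 = 106; r_2 = 64; x_3 = 180; y_3 = 390; r_3 = 68; x_4 = 339; y_4 = 199; r_4 = 24; x0_5 = 64; y0_5 = 351; x_6 = 266; y_6 = 375; r_6 = 45; x0_7 = 355; y0_7 = 224; x0_8 = 298; y0_8 = 214; x_9 = 239; y_9 = 112; r_9 = 49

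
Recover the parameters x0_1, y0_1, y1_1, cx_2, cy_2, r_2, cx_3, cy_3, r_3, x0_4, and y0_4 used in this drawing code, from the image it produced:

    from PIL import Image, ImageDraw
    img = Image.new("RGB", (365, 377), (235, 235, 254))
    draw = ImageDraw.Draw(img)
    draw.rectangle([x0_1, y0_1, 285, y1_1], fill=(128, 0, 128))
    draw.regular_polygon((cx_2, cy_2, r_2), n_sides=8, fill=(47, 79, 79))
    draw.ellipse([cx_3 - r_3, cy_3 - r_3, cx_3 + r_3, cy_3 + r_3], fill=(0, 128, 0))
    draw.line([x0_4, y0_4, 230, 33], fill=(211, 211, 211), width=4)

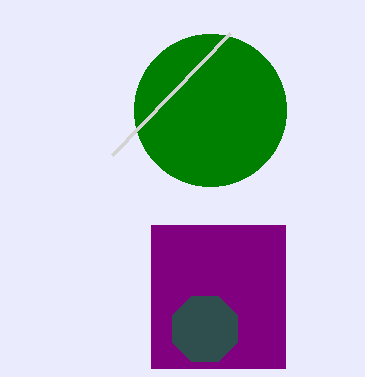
x0_1 = 151; y0_1 = 225; y1_1 = 368; cx_2 = 205; cy_2 = 329; r_2 = 35; cx_3 = 210; cy_3 = 110; r_3 = 76; x0_4 = 112; y0_4 = 155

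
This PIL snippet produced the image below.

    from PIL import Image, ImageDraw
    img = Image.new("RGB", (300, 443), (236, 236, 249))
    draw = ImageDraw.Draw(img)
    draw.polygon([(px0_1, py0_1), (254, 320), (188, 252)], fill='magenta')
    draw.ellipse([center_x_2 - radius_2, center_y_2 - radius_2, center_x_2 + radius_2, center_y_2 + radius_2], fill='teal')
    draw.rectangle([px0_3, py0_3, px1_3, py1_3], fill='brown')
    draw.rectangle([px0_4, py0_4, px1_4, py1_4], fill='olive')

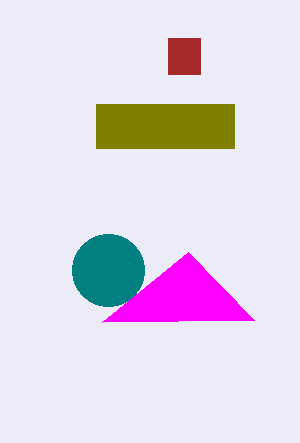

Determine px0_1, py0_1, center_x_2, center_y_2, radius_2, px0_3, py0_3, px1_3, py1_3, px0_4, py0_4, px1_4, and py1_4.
px0_1 = 102, py0_1 = 322, center_x_2 = 108, center_y_2 = 270, radius_2 = 36, px0_3 = 168, py0_3 = 38, px1_3 = 200, py1_3 = 74, px0_4 = 96, py0_4 = 104, px1_4 = 234, py1_4 = 148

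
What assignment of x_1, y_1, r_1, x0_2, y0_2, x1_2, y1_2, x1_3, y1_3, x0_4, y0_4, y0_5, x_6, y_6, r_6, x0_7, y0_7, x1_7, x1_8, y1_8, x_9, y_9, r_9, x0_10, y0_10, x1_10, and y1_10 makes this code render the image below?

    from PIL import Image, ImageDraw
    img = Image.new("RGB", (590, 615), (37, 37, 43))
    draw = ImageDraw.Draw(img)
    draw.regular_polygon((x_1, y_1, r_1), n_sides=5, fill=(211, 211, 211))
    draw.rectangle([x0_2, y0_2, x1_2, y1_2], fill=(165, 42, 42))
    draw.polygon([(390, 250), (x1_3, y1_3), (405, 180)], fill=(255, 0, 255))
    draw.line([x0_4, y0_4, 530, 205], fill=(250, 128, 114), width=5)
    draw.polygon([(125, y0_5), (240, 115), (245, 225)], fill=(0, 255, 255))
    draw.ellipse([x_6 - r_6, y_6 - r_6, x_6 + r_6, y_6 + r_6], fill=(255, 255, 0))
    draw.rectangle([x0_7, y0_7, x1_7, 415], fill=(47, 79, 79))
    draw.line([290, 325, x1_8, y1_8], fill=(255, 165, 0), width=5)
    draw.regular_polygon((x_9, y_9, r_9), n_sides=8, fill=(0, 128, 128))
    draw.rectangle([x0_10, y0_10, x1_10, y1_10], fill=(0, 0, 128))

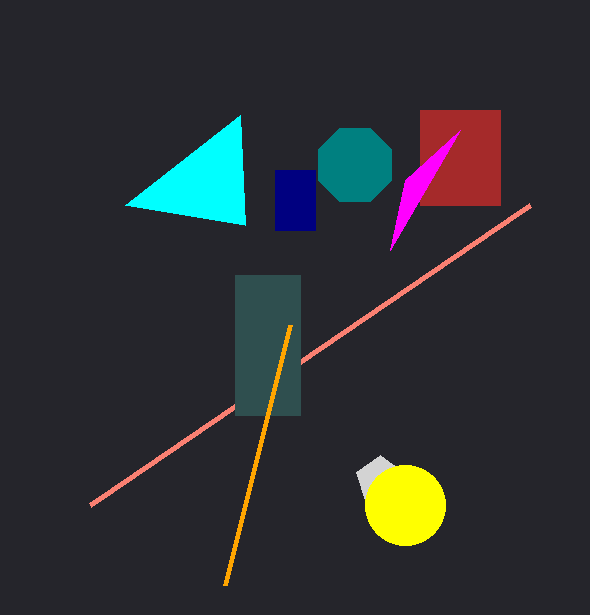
x_1 = 380, y_1 = 480, r_1 = 25, x0_2 = 420, y0_2 = 110, x1_2 = 500, y1_2 = 205, x1_3 = 460, y1_3 = 130, x0_4 = 90, y0_4 = 505, y0_5 = 205, x_6 = 405, y_6 = 505, r_6 = 40, x0_7 = 235, y0_7 = 275, x1_7 = 300, x1_8 = 225, y1_8 = 585, x_9 = 355, y_9 = 165, r_9 = 40, x0_10 = 275, y0_10 = 170, x1_10 = 315, y1_10 = 230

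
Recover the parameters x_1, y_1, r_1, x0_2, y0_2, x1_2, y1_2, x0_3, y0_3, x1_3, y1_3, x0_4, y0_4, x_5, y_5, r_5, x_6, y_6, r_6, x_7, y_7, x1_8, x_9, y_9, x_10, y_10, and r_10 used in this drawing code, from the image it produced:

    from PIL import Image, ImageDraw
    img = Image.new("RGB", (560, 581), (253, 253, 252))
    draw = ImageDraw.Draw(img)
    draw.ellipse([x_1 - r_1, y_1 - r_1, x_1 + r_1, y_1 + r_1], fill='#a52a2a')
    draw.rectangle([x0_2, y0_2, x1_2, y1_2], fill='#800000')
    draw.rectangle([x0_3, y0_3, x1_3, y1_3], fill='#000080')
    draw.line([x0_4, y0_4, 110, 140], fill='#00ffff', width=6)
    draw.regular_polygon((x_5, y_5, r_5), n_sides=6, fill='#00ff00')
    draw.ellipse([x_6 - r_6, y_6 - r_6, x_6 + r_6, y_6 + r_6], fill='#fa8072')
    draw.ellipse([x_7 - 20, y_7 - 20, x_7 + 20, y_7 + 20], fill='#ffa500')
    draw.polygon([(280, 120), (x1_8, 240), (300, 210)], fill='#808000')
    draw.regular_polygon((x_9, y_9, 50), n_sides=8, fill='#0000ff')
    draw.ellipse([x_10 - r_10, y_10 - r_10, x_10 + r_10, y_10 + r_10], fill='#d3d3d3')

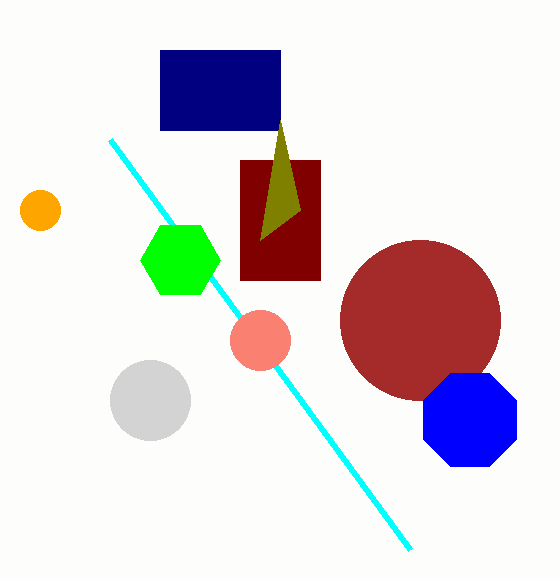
x_1 = 420
y_1 = 320
r_1 = 80
x0_2 = 240
y0_2 = 160
x1_2 = 320
y1_2 = 280
x0_3 = 160
y0_3 = 50
x1_3 = 280
y1_3 = 130
x0_4 = 410
y0_4 = 550
x_5 = 180
y_5 = 260
r_5 = 40
x_6 = 260
y_6 = 340
r_6 = 30
x_7 = 40
y_7 = 210
x1_8 = 260
x_9 = 470
y_9 = 420
x_10 = 150
y_10 = 400
r_10 = 40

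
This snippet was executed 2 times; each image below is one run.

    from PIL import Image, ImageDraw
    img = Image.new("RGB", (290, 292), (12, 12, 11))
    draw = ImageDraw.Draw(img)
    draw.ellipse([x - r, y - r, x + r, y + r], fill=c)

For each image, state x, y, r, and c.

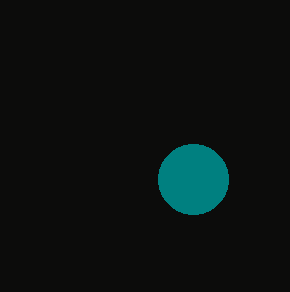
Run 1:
x = 193; y = 179; r = 35; c = 'teal'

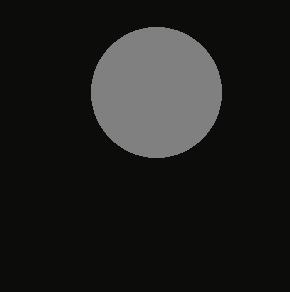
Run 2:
x = 156
y = 92
r = 65
c = 'gray'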